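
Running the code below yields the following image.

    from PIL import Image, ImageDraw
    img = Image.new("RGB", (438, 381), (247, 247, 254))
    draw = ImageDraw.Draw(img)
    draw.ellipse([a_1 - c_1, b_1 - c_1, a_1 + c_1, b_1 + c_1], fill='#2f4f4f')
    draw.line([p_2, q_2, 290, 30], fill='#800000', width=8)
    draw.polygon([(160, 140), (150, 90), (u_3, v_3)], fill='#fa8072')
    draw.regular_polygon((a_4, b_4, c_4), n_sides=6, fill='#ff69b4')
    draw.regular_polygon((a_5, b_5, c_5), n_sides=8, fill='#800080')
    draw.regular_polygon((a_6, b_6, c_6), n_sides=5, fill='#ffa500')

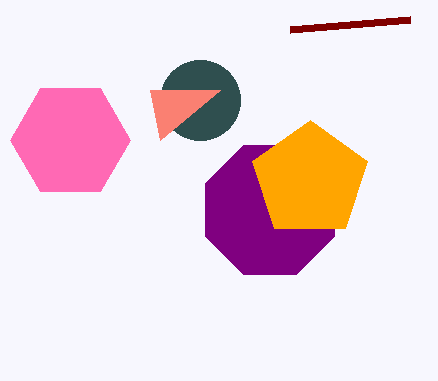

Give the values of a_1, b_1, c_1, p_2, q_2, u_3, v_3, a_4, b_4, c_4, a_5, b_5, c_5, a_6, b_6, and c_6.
a_1 = 200, b_1 = 100, c_1 = 40, p_2 = 410, q_2 = 20, u_3 = 220, v_3 = 90, a_4 = 70, b_4 = 140, c_4 = 60, a_5 = 270, b_5 = 210, c_5 = 70, a_6 = 310, b_6 = 180, c_6 = 60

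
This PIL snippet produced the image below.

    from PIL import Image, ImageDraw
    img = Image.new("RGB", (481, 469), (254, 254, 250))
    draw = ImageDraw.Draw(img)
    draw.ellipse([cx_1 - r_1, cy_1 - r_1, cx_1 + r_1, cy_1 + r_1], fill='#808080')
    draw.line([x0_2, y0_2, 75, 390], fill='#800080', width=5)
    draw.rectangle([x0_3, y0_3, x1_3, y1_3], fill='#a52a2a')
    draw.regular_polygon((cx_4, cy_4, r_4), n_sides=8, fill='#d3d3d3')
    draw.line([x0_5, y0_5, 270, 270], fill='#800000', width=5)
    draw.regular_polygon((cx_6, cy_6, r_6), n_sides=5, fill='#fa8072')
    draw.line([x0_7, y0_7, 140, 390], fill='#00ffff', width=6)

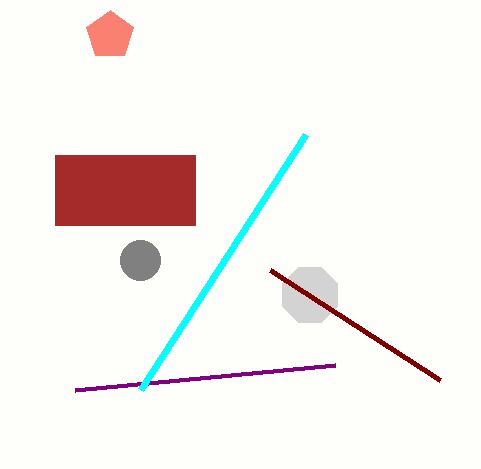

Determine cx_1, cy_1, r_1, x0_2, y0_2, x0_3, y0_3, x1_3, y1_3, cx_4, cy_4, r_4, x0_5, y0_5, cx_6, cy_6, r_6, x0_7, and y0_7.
cx_1 = 140; cy_1 = 260; r_1 = 20; x0_2 = 335; y0_2 = 365; x0_3 = 55; y0_3 = 155; x1_3 = 195; y1_3 = 225; cx_4 = 310; cy_4 = 295; r_4 = 30; x0_5 = 440; y0_5 = 380; cx_6 = 110; cy_6 = 35; r_6 = 25; x0_7 = 305; y0_7 = 135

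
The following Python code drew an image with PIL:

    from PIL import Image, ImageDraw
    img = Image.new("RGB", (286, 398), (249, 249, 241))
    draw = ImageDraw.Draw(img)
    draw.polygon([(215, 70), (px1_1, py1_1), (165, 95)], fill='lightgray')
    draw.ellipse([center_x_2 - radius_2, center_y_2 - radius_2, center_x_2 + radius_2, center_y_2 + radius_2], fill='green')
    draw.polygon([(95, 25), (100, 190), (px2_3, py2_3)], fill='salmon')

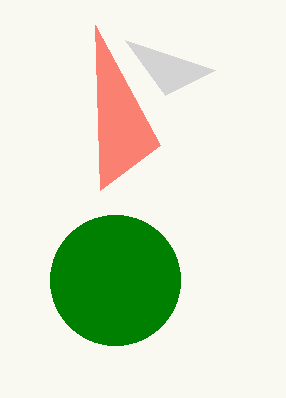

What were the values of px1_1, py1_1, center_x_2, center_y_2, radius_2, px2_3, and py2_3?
px1_1 = 125, py1_1 = 40, center_x_2 = 115, center_y_2 = 280, radius_2 = 65, px2_3 = 160, py2_3 = 145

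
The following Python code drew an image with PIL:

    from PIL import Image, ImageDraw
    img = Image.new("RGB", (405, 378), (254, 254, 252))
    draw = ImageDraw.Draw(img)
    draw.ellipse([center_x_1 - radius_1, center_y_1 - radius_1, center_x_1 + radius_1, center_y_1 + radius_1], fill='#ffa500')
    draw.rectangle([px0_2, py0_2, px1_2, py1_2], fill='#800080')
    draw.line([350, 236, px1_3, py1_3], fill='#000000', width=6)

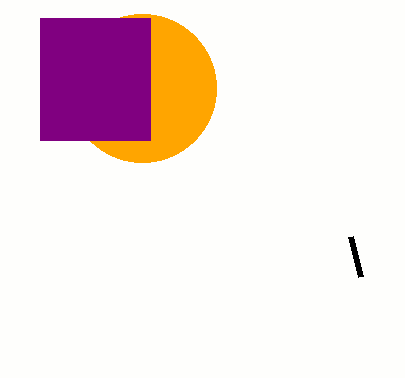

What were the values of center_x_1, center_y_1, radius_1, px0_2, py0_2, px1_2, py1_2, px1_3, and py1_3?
center_x_1 = 142; center_y_1 = 88; radius_1 = 74; px0_2 = 40; py0_2 = 18; px1_2 = 150; py1_2 = 140; px1_3 = 360; py1_3 = 276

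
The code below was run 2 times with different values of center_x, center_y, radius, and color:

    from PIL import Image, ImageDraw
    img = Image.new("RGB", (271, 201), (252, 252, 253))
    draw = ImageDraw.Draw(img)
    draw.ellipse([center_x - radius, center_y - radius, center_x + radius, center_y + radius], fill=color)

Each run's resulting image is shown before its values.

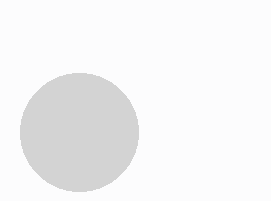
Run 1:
center_x = 79
center_y = 132
radius = 59
color = 'lightgray'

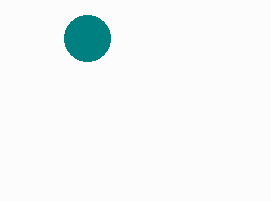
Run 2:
center_x = 87; center_y = 38; radius = 23; color = 'teal'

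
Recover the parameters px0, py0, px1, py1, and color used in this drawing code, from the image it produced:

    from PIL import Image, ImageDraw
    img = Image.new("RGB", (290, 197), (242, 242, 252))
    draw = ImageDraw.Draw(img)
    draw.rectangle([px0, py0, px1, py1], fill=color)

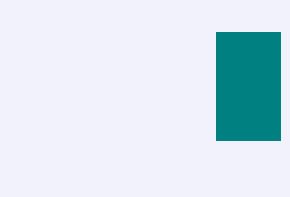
px0 = 216; py0 = 32; px1 = 280; py1 = 140; color = 'teal'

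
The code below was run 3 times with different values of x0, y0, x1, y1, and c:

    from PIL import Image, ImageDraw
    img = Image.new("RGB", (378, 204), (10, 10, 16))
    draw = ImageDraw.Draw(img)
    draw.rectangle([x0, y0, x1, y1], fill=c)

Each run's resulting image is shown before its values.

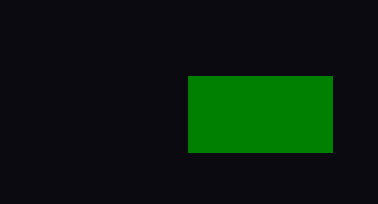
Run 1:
x0 = 188, y0 = 76, x1 = 332, y1 = 152, c = 'green'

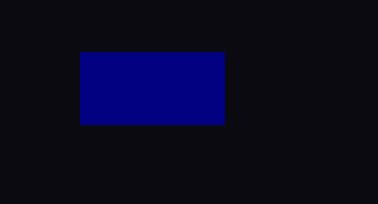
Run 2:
x0 = 80; y0 = 52; x1 = 224; y1 = 124; c = 'navy'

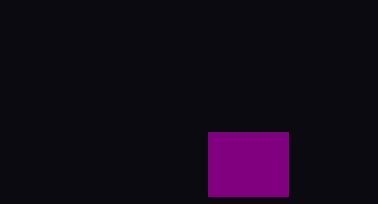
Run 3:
x0 = 208; y0 = 132; x1 = 288; y1 = 196; c = 'purple'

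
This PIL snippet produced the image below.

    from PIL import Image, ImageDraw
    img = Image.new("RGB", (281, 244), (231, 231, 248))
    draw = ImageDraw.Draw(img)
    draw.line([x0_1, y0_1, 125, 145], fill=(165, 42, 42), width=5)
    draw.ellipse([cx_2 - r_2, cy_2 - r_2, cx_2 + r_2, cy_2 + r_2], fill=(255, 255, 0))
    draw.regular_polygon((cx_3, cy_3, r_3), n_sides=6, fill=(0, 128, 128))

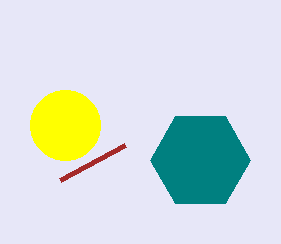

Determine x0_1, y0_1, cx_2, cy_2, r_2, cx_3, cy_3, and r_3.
x0_1 = 60; y0_1 = 180; cx_2 = 65; cy_2 = 125; r_2 = 35; cx_3 = 200; cy_3 = 160; r_3 = 50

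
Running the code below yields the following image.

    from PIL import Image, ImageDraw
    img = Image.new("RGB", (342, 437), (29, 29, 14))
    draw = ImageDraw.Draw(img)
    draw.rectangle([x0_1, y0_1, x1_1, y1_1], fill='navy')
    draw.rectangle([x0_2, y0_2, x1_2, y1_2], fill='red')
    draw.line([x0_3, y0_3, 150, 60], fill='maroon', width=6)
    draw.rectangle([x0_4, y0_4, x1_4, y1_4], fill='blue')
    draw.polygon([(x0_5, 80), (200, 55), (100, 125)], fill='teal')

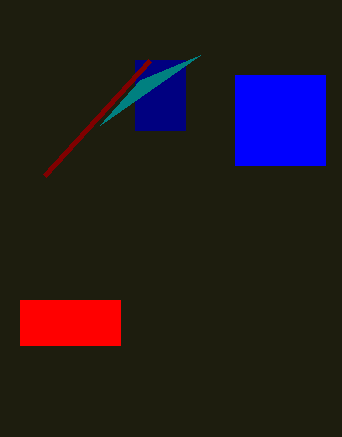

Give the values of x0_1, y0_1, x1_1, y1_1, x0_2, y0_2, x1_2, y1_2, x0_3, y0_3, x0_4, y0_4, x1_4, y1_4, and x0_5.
x0_1 = 135
y0_1 = 60
x1_1 = 185
y1_1 = 130
x0_2 = 20
y0_2 = 300
x1_2 = 120
y1_2 = 345
x0_3 = 45
y0_3 = 175
x0_4 = 235
y0_4 = 75
x1_4 = 325
y1_4 = 165
x0_5 = 140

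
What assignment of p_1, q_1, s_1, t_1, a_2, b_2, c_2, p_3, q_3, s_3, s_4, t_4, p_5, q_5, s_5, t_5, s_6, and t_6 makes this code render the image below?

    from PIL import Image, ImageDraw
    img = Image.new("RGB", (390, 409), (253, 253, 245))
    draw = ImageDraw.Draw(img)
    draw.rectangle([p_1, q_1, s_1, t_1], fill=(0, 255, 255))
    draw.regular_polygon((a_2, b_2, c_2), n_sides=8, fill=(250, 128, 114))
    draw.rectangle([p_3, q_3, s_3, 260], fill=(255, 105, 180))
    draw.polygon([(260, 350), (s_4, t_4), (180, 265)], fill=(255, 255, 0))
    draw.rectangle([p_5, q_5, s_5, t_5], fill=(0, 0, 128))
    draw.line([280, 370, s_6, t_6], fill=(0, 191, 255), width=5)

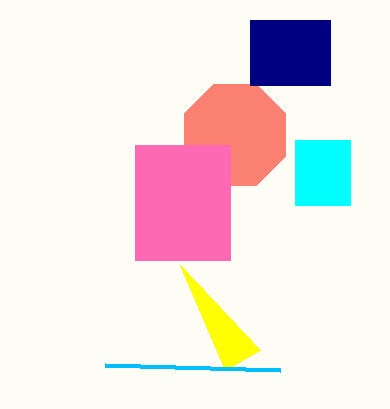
p_1 = 295, q_1 = 140, s_1 = 350, t_1 = 205, a_2 = 235, b_2 = 135, c_2 = 55, p_3 = 135, q_3 = 145, s_3 = 230, s_4 = 225, t_4 = 370, p_5 = 250, q_5 = 20, s_5 = 330, t_5 = 85, s_6 = 105, t_6 = 365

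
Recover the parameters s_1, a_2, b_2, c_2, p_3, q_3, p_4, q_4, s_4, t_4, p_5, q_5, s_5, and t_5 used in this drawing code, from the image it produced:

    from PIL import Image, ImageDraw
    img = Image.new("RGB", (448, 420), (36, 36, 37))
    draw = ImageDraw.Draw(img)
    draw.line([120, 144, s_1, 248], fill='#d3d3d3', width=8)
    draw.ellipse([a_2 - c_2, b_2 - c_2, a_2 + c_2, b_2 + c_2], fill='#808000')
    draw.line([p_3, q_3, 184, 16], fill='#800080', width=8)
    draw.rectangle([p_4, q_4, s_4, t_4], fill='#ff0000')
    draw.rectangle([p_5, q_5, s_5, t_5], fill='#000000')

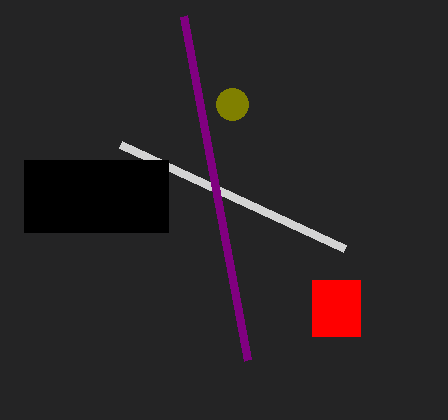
s_1 = 344, a_2 = 232, b_2 = 104, c_2 = 16, p_3 = 248, q_3 = 360, p_4 = 312, q_4 = 280, s_4 = 360, t_4 = 336, p_5 = 24, q_5 = 160, s_5 = 168, t_5 = 232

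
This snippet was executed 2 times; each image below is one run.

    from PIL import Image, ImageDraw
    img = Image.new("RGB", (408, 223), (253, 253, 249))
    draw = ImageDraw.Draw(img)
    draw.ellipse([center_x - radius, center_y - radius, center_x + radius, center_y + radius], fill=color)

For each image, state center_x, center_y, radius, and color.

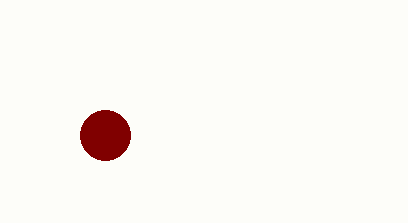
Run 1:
center_x = 105, center_y = 135, radius = 25, color = 'maroon'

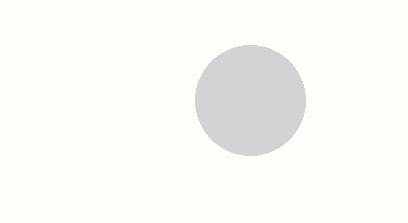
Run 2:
center_x = 250; center_y = 100; radius = 55; color = 'lightgray'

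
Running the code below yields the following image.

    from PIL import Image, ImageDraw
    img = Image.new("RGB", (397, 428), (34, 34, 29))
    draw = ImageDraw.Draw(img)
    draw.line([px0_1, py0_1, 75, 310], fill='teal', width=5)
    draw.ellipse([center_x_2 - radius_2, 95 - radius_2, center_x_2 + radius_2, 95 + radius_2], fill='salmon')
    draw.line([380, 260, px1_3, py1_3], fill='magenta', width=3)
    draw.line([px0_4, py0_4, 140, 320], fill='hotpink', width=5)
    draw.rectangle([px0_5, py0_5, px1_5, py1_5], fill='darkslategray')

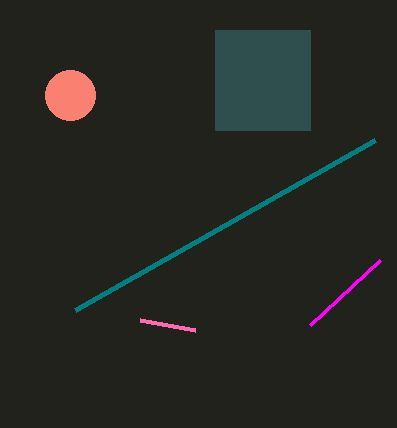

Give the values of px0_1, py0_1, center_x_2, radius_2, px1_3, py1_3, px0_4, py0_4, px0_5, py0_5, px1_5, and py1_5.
px0_1 = 375; py0_1 = 140; center_x_2 = 70; radius_2 = 25; px1_3 = 310; py1_3 = 325; px0_4 = 195; py0_4 = 330; px0_5 = 215; py0_5 = 30; px1_5 = 310; py1_5 = 130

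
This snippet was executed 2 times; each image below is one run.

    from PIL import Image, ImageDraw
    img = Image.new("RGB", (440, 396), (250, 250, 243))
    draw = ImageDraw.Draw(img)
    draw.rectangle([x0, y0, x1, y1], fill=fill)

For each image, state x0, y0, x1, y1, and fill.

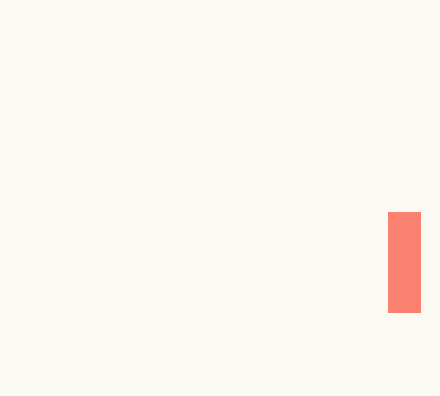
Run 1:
x0 = 388, y0 = 212, x1 = 420, y1 = 312, fill = 'salmon'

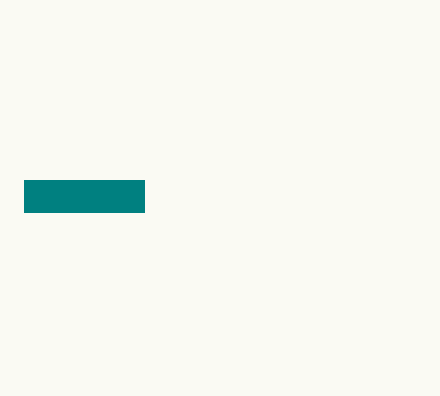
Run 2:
x0 = 24
y0 = 180
x1 = 144
y1 = 212
fill = 'teal'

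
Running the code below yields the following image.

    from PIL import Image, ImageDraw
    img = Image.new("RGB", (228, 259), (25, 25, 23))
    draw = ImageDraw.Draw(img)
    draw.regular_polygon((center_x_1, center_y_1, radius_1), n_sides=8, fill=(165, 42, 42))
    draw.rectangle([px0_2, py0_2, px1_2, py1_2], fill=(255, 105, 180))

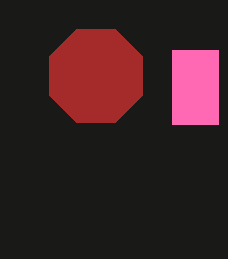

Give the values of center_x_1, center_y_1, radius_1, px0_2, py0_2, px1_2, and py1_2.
center_x_1 = 96, center_y_1 = 76, radius_1 = 50, px0_2 = 172, py0_2 = 50, px1_2 = 218, py1_2 = 124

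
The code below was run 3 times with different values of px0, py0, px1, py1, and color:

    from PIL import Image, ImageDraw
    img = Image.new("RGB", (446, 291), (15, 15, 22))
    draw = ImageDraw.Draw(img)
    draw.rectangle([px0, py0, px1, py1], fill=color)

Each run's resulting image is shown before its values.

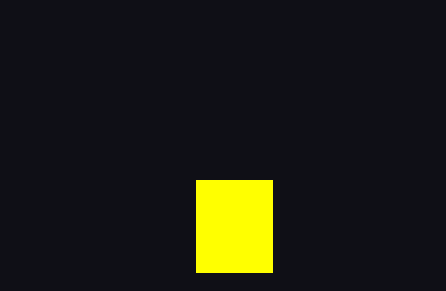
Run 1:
px0 = 196, py0 = 180, px1 = 272, py1 = 272, color = 'yellow'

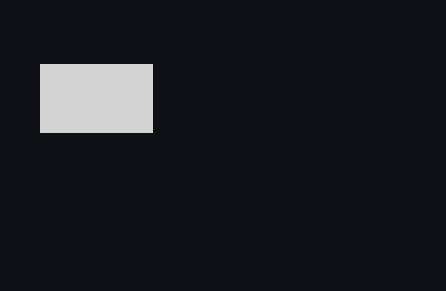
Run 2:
px0 = 40; py0 = 64; px1 = 152; py1 = 132; color = 'lightgray'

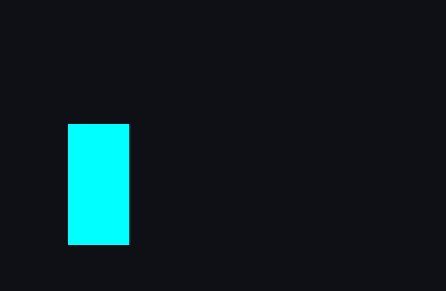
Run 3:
px0 = 68, py0 = 124, px1 = 128, py1 = 244, color = 'cyan'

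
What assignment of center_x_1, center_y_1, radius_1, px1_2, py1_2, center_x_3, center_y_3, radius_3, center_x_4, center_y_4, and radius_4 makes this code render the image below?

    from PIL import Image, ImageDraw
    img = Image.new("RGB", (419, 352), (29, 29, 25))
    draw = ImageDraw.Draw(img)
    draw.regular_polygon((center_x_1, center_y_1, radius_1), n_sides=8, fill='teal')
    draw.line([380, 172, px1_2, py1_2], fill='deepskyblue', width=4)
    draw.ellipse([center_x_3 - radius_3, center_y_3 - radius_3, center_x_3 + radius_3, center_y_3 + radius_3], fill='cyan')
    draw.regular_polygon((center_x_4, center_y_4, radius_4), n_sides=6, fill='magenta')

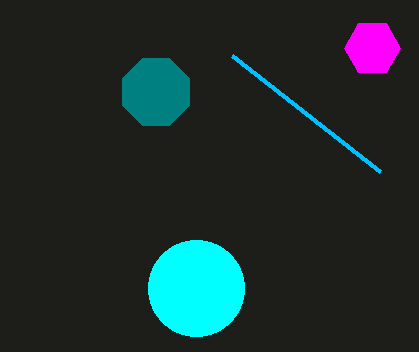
center_x_1 = 156, center_y_1 = 92, radius_1 = 36, px1_2 = 232, py1_2 = 56, center_x_3 = 196, center_y_3 = 288, radius_3 = 48, center_x_4 = 372, center_y_4 = 48, radius_4 = 28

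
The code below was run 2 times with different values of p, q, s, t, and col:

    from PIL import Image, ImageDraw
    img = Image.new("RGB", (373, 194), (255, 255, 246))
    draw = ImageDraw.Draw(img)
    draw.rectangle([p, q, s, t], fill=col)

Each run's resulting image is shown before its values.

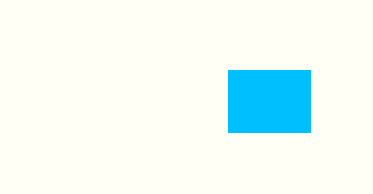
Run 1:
p = 228, q = 70, s = 310, t = 132, col = 'deepskyblue'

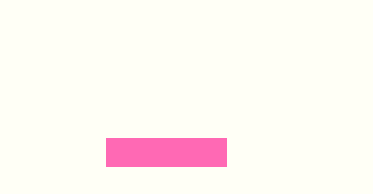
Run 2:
p = 106; q = 138; s = 226; t = 166; col = 'hotpink'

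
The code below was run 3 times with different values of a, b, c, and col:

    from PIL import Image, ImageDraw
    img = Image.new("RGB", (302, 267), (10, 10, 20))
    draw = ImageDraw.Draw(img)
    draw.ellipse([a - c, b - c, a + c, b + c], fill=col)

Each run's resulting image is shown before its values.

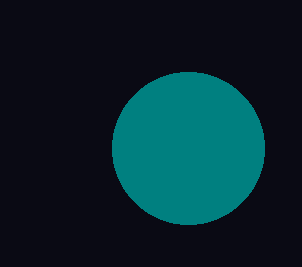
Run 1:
a = 188
b = 148
c = 76
col = 'teal'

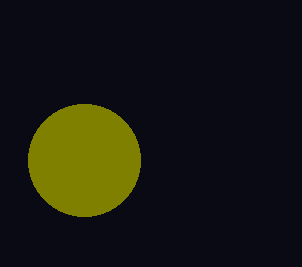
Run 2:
a = 84; b = 160; c = 56; col = 'olive'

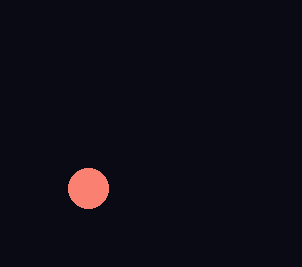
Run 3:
a = 88
b = 188
c = 20
col = 'salmon'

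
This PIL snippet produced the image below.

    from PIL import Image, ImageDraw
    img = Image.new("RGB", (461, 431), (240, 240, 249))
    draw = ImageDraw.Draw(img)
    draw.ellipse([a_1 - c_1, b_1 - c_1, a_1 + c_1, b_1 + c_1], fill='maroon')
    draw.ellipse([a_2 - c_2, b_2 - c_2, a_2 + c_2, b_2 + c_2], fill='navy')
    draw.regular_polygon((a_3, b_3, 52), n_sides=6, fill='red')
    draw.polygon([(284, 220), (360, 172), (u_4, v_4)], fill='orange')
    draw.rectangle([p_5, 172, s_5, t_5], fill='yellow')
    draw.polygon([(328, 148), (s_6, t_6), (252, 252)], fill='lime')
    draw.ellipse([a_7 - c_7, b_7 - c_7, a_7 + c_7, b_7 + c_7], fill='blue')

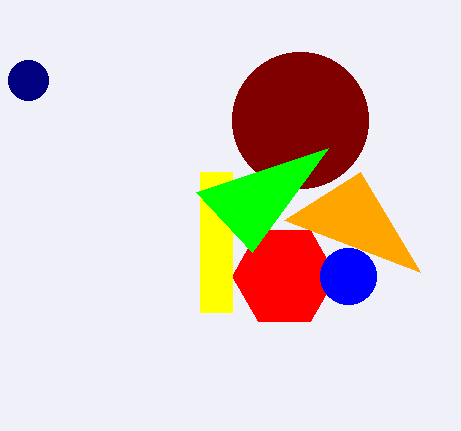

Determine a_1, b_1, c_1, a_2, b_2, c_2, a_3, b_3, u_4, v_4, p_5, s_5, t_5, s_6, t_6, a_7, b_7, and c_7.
a_1 = 300, b_1 = 120, c_1 = 68, a_2 = 28, b_2 = 80, c_2 = 20, a_3 = 284, b_3 = 276, u_4 = 420, v_4 = 272, p_5 = 200, s_5 = 232, t_5 = 312, s_6 = 196, t_6 = 192, a_7 = 348, b_7 = 276, c_7 = 28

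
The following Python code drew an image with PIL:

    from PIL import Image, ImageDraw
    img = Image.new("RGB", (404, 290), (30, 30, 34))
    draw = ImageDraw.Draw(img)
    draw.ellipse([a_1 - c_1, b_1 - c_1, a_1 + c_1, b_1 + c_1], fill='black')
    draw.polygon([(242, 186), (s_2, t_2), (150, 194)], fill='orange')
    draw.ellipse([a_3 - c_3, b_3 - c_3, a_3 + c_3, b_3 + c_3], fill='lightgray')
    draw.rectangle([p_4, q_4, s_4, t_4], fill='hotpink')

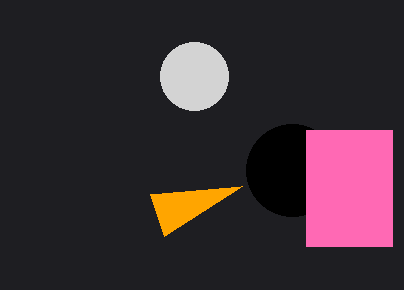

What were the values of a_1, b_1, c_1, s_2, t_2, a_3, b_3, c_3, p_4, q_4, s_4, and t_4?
a_1 = 292
b_1 = 170
c_1 = 46
s_2 = 164
t_2 = 236
a_3 = 194
b_3 = 76
c_3 = 34
p_4 = 306
q_4 = 130
s_4 = 392
t_4 = 246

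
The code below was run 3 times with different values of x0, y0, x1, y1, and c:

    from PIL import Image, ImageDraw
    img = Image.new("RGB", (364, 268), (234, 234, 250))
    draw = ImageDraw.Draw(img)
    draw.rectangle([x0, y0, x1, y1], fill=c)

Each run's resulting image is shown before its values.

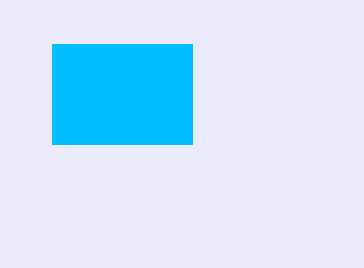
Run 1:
x0 = 52
y0 = 44
x1 = 192
y1 = 144
c = 'deepskyblue'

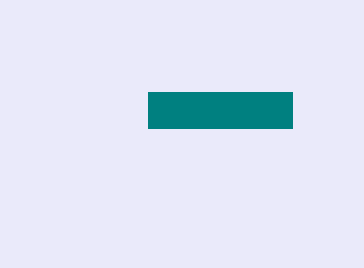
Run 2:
x0 = 148; y0 = 92; x1 = 292; y1 = 128; c = 'teal'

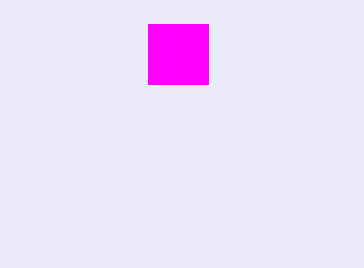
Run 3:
x0 = 148, y0 = 24, x1 = 208, y1 = 84, c = 'magenta'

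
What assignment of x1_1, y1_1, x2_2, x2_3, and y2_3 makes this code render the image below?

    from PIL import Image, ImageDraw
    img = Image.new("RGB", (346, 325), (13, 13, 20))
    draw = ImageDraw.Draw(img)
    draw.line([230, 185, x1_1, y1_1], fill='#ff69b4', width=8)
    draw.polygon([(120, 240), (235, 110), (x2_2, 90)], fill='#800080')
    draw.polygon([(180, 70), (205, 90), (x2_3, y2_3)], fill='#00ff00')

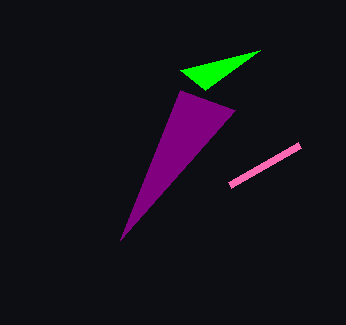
x1_1 = 300, y1_1 = 145, x2_2 = 180, x2_3 = 260, y2_3 = 50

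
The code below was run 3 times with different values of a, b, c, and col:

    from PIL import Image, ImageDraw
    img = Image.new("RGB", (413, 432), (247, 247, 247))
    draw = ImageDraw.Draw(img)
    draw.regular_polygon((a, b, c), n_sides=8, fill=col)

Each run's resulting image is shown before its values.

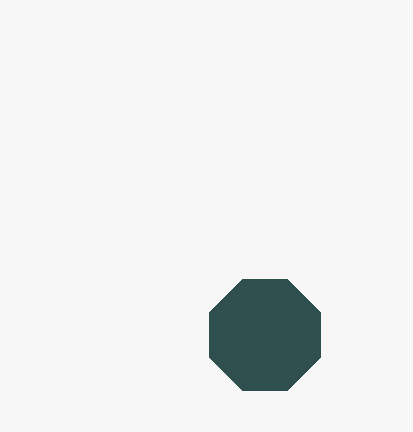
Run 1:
a = 265
b = 335
c = 60
col = 'darkslategray'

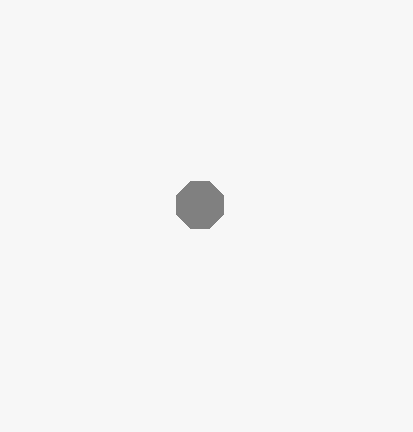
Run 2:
a = 200, b = 205, c = 25, col = 'gray'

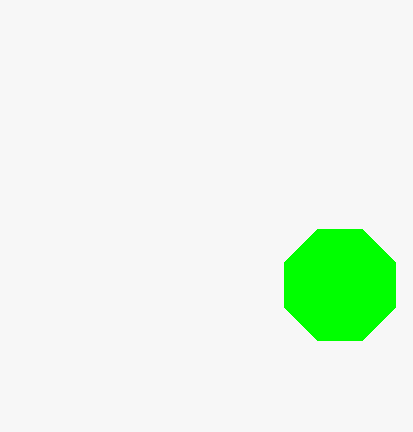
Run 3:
a = 340
b = 285
c = 60
col = 'lime'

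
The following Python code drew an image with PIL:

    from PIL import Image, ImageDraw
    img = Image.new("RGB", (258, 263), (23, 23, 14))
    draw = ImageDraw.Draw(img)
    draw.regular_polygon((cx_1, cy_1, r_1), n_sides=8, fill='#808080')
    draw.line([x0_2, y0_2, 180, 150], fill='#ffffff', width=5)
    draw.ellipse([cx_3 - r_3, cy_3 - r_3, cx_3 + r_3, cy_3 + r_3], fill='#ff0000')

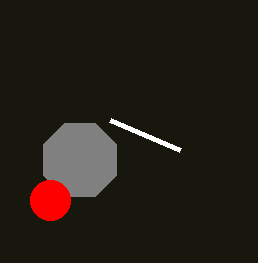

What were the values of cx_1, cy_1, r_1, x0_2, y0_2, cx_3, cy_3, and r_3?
cx_1 = 80
cy_1 = 160
r_1 = 40
x0_2 = 110
y0_2 = 120
cx_3 = 50
cy_3 = 200
r_3 = 20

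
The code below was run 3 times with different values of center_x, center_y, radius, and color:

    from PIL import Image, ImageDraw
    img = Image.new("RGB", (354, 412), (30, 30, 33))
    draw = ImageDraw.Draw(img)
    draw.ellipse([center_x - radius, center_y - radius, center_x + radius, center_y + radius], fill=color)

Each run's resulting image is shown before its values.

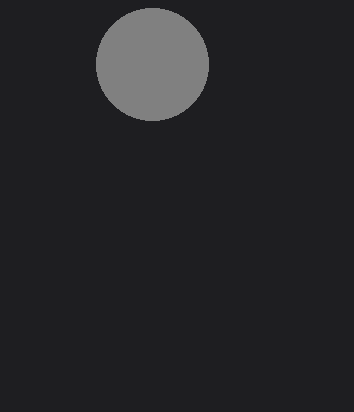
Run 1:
center_x = 152; center_y = 64; radius = 56; color = 'gray'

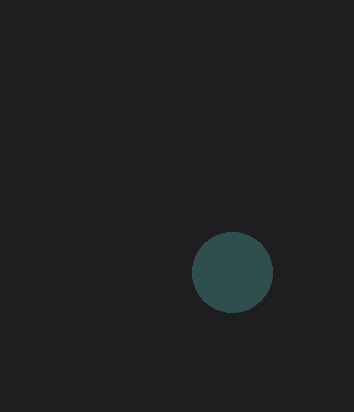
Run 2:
center_x = 232; center_y = 272; radius = 40; color = 'darkslategray'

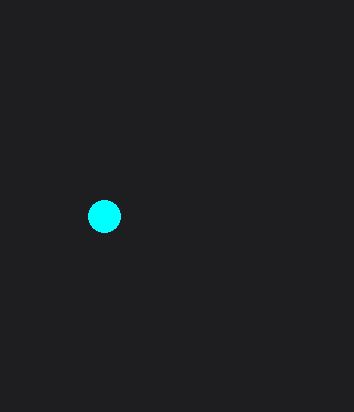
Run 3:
center_x = 104, center_y = 216, radius = 16, color = 'cyan'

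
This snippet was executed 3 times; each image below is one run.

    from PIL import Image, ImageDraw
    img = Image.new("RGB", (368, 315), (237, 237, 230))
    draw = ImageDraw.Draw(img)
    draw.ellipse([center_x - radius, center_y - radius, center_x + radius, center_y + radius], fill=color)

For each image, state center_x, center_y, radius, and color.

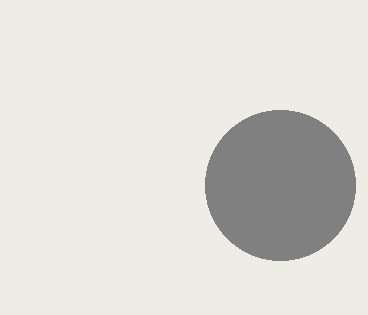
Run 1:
center_x = 280
center_y = 185
radius = 75
color = 'gray'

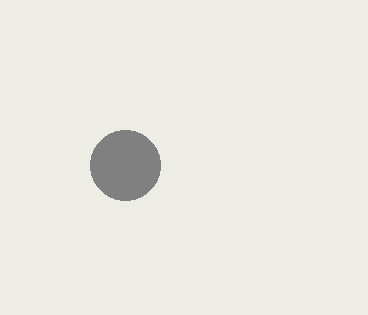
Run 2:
center_x = 125, center_y = 165, radius = 35, color = 'gray'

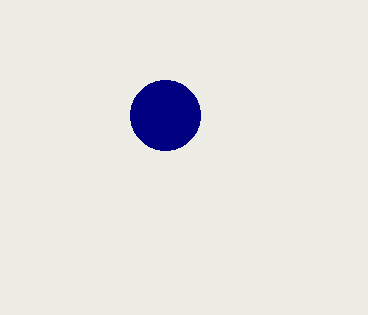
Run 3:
center_x = 165
center_y = 115
radius = 35
color = 'navy'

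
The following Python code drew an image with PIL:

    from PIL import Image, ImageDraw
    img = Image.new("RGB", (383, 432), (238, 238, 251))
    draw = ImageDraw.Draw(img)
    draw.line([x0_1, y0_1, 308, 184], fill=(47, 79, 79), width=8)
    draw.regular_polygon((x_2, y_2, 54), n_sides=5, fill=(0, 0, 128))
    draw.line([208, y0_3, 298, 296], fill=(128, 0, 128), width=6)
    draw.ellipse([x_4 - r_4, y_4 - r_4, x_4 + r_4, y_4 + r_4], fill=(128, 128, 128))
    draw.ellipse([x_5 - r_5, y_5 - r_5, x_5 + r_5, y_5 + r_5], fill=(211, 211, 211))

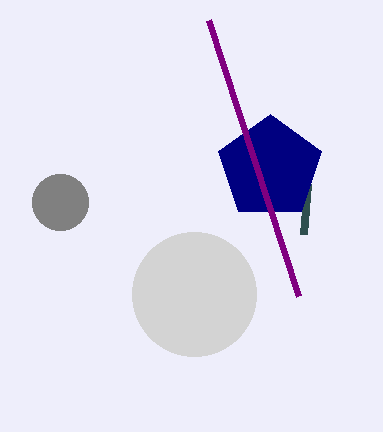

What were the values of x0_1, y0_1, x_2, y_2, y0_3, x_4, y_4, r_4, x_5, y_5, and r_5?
x0_1 = 304; y0_1 = 234; x_2 = 270; y_2 = 168; y0_3 = 20; x_4 = 60; y_4 = 202; r_4 = 28; x_5 = 194; y_5 = 294; r_5 = 62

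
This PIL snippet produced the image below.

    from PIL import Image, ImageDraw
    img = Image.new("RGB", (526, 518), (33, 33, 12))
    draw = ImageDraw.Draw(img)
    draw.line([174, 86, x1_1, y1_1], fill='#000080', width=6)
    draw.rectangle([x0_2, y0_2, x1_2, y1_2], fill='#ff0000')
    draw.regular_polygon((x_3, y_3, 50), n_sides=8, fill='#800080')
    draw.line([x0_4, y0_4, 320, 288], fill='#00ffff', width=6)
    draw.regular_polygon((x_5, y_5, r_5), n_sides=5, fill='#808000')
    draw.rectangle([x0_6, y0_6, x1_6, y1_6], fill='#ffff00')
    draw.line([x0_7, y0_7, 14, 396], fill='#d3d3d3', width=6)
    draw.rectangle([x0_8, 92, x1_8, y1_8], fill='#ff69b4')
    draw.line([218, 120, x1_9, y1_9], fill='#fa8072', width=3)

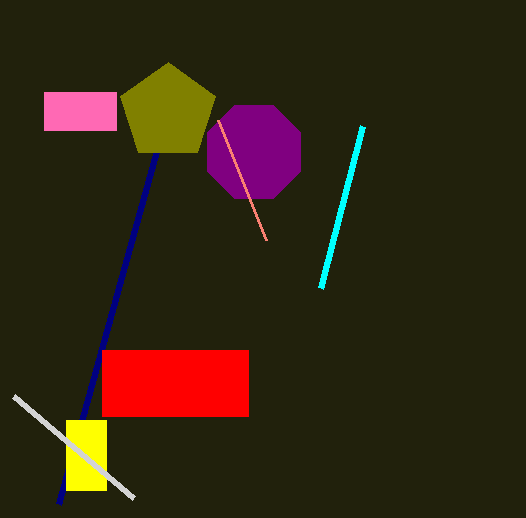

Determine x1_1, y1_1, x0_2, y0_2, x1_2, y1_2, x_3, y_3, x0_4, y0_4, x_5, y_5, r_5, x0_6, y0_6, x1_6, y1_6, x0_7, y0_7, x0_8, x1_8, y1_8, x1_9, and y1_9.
x1_1 = 58, y1_1 = 504, x0_2 = 102, y0_2 = 350, x1_2 = 248, y1_2 = 416, x_3 = 254, y_3 = 152, x0_4 = 362, y0_4 = 126, x_5 = 168, y_5 = 112, r_5 = 50, x0_6 = 66, y0_6 = 420, x1_6 = 106, y1_6 = 490, x0_7 = 134, y0_7 = 498, x0_8 = 44, x1_8 = 116, y1_8 = 130, x1_9 = 266, y1_9 = 240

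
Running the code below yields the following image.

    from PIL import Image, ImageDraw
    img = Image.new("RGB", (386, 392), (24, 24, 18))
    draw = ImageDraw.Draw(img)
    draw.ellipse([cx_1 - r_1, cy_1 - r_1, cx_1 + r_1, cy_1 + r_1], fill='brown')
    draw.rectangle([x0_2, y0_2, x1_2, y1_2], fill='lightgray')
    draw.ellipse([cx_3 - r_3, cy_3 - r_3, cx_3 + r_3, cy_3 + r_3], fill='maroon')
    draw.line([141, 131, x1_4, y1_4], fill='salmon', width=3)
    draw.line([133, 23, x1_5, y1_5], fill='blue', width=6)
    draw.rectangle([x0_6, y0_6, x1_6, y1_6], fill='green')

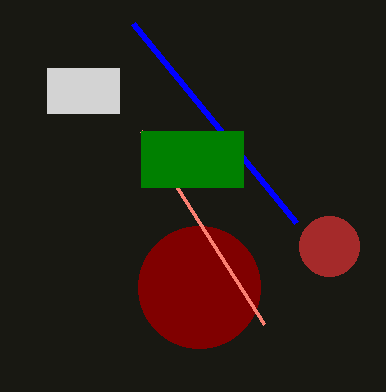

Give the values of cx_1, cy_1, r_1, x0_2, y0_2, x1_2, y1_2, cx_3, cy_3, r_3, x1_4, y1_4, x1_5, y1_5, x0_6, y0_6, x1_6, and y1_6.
cx_1 = 329, cy_1 = 246, r_1 = 30, x0_2 = 47, y0_2 = 68, x1_2 = 119, y1_2 = 113, cx_3 = 199, cy_3 = 287, r_3 = 61, x1_4 = 264, y1_4 = 324, x1_5 = 296, y1_5 = 222, x0_6 = 141, y0_6 = 131, x1_6 = 243, y1_6 = 187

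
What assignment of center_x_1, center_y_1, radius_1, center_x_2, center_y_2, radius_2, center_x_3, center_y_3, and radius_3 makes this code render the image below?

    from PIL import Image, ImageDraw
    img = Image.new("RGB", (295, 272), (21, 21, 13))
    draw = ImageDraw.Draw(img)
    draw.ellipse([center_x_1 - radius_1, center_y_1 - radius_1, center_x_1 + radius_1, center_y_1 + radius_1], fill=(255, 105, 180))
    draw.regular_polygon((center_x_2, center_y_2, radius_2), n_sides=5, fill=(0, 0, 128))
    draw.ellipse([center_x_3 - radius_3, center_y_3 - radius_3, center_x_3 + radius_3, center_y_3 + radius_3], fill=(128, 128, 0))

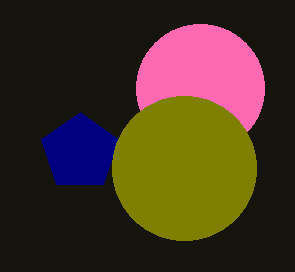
center_x_1 = 200, center_y_1 = 88, radius_1 = 64, center_x_2 = 80, center_y_2 = 152, radius_2 = 40, center_x_3 = 184, center_y_3 = 168, radius_3 = 72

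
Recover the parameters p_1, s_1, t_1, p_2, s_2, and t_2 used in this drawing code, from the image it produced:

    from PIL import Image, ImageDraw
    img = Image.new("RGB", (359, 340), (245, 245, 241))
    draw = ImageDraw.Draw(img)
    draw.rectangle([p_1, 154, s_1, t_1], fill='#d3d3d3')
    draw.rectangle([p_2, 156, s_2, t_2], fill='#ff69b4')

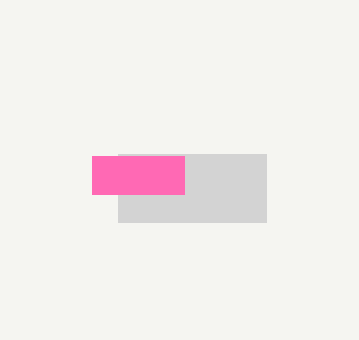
p_1 = 118, s_1 = 266, t_1 = 222, p_2 = 92, s_2 = 184, t_2 = 194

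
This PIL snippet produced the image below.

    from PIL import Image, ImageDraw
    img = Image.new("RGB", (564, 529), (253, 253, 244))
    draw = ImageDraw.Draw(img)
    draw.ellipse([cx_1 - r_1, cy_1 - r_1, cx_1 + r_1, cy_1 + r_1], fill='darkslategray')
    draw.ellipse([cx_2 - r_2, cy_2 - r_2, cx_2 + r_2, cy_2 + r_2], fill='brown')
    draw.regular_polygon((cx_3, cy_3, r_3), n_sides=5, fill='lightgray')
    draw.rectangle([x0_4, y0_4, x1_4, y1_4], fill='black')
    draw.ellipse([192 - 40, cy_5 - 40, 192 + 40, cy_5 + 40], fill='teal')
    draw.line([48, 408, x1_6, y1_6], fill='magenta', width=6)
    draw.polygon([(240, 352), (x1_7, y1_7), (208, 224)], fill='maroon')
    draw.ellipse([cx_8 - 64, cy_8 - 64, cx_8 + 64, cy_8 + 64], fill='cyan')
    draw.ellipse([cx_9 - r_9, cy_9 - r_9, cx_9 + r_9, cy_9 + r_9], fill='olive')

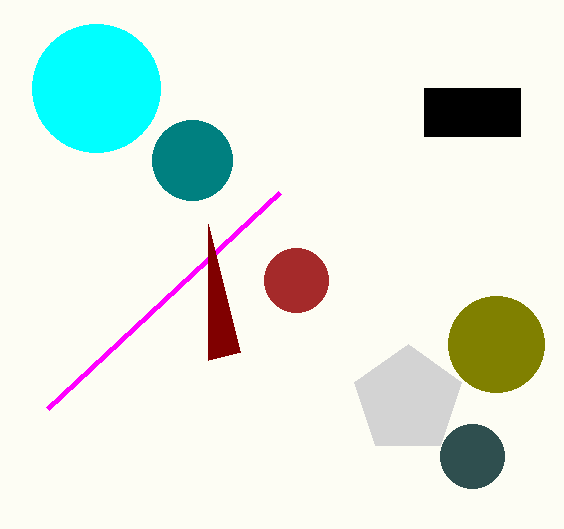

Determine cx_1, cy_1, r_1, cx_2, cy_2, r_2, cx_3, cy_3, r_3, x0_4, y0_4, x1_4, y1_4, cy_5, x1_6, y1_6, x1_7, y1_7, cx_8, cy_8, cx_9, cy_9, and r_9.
cx_1 = 472, cy_1 = 456, r_1 = 32, cx_2 = 296, cy_2 = 280, r_2 = 32, cx_3 = 408, cy_3 = 400, r_3 = 56, x0_4 = 424, y0_4 = 88, x1_4 = 520, y1_4 = 136, cy_5 = 160, x1_6 = 280, y1_6 = 192, x1_7 = 208, y1_7 = 360, cx_8 = 96, cy_8 = 88, cx_9 = 496, cy_9 = 344, r_9 = 48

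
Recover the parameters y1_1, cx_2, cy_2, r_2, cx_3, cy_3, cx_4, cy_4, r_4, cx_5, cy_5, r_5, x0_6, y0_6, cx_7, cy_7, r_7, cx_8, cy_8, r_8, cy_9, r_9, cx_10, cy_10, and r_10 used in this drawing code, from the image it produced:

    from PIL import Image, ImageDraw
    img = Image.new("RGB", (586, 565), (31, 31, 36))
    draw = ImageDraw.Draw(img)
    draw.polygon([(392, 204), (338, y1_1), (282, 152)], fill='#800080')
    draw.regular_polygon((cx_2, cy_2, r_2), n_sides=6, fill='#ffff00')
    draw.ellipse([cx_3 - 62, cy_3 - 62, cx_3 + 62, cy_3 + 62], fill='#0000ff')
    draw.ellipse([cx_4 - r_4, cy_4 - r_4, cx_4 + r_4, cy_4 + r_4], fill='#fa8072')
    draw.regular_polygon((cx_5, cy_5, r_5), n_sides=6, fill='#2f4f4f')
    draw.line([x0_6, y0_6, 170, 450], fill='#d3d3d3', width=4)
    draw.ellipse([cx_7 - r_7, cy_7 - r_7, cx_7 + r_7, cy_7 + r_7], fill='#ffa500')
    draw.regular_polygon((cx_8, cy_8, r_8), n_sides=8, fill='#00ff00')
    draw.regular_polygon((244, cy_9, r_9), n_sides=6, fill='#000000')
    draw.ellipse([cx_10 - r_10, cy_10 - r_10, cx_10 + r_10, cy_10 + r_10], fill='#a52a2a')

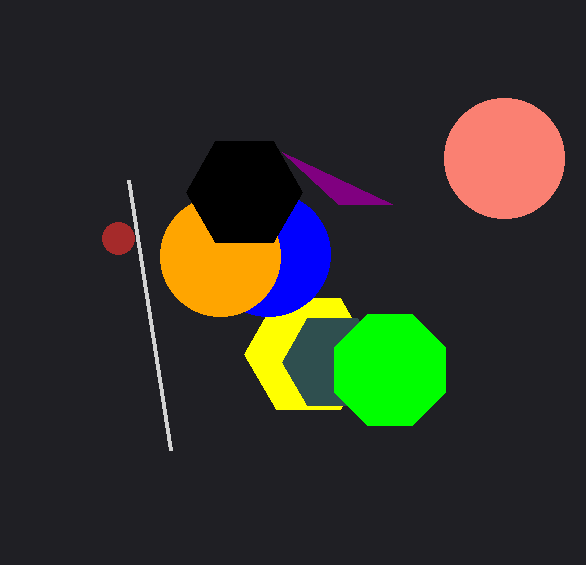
y1_1 = 204, cx_2 = 308, cy_2 = 354, r_2 = 64, cx_3 = 268, cy_3 = 254, cx_4 = 504, cy_4 = 158, r_4 = 60, cx_5 = 332, cy_5 = 362, r_5 = 50, x0_6 = 128, y0_6 = 180, cx_7 = 220, cy_7 = 256, r_7 = 60, cx_8 = 390, cy_8 = 370, r_8 = 60, cy_9 = 192, r_9 = 58, cx_10 = 118, cy_10 = 238, r_10 = 16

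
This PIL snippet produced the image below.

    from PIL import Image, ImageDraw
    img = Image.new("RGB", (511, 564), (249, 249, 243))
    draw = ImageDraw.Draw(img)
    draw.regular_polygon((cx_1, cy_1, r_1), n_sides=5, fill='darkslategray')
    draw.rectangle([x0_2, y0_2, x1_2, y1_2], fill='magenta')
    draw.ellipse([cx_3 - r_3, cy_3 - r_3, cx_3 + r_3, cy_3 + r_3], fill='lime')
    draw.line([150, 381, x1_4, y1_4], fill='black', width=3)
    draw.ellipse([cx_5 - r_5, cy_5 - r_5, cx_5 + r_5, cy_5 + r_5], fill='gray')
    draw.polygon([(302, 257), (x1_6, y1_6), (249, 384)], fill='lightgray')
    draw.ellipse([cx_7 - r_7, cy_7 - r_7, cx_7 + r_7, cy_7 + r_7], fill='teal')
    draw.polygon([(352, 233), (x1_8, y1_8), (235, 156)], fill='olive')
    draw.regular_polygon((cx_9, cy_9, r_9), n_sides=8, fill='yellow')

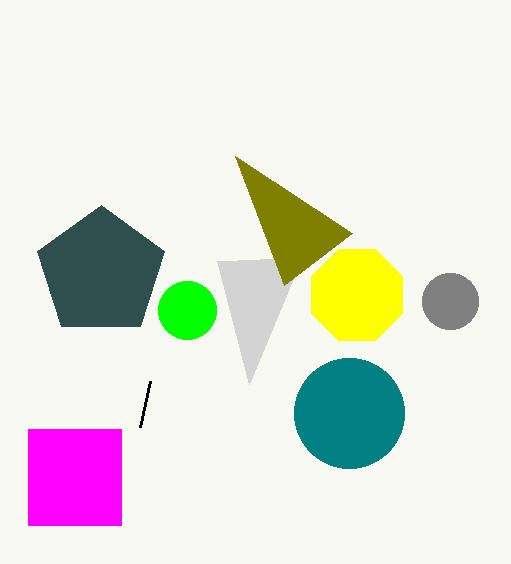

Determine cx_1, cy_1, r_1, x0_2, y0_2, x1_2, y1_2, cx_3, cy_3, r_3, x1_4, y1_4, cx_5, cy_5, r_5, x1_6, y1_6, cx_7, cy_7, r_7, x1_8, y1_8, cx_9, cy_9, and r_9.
cx_1 = 101
cy_1 = 272
r_1 = 67
x0_2 = 28
y0_2 = 429
x1_2 = 121
y1_2 = 525
cx_3 = 187
cy_3 = 310
r_3 = 29
x1_4 = 140
y1_4 = 427
cx_5 = 450
cy_5 = 301
r_5 = 28
x1_6 = 217
y1_6 = 261
cx_7 = 349
cy_7 = 413
r_7 = 55
x1_8 = 284
y1_8 = 285
cx_9 = 357
cy_9 = 295
r_9 = 49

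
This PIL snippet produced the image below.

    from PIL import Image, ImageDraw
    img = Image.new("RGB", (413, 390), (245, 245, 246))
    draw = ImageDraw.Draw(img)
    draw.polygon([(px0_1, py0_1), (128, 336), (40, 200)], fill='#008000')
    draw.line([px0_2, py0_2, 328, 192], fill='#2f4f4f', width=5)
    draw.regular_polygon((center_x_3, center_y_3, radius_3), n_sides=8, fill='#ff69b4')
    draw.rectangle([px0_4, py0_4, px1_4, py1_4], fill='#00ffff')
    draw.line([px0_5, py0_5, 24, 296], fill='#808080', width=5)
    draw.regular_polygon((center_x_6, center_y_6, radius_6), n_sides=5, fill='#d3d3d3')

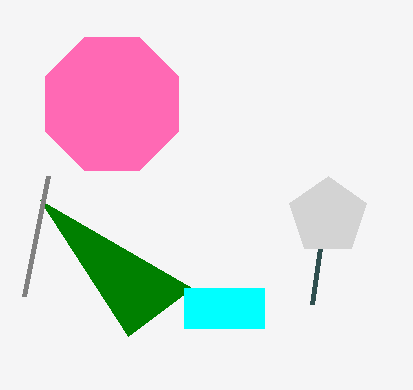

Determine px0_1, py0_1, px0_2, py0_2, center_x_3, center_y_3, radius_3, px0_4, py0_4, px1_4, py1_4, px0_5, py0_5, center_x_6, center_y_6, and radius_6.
px0_1 = 192; py0_1 = 288; px0_2 = 312; py0_2 = 304; center_x_3 = 112; center_y_3 = 104; radius_3 = 72; px0_4 = 184; py0_4 = 288; px1_4 = 264; py1_4 = 328; px0_5 = 48; py0_5 = 176; center_x_6 = 328; center_y_6 = 216; radius_6 = 40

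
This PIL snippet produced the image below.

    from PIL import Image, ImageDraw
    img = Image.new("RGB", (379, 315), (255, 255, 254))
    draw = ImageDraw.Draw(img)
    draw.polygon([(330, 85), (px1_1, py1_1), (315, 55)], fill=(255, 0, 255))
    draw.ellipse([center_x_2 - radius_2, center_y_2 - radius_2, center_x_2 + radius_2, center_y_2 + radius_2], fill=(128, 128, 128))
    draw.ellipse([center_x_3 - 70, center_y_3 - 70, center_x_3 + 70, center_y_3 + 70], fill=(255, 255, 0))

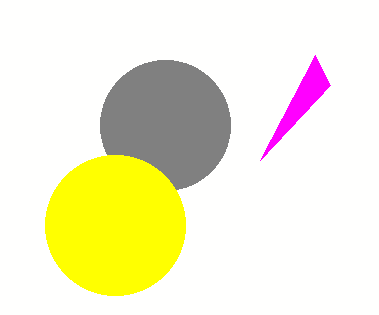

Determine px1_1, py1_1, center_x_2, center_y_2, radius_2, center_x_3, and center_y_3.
px1_1 = 260
py1_1 = 160
center_x_2 = 165
center_y_2 = 125
radius_2 = 65
center_x_3 = 115
center_y_3 = 225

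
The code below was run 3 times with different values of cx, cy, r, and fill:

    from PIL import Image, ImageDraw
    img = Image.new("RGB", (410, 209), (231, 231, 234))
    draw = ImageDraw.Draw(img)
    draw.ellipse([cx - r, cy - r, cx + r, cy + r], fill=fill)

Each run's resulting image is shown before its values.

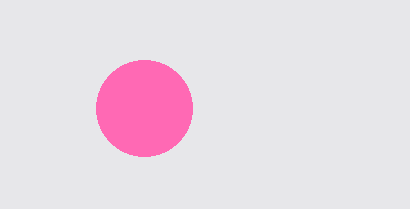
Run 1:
cx = 144; cy = 108; r = 48; fill = 'hotpink'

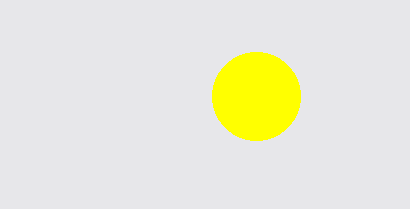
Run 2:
cx = 256, cy = 96, r = 44, fill = 'yellow'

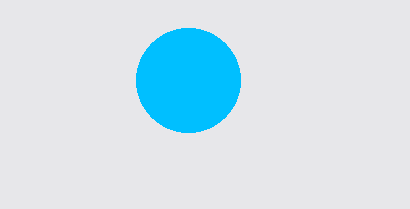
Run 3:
cx = 188
cy = 80
r = 52
fill = 'deepskyblue'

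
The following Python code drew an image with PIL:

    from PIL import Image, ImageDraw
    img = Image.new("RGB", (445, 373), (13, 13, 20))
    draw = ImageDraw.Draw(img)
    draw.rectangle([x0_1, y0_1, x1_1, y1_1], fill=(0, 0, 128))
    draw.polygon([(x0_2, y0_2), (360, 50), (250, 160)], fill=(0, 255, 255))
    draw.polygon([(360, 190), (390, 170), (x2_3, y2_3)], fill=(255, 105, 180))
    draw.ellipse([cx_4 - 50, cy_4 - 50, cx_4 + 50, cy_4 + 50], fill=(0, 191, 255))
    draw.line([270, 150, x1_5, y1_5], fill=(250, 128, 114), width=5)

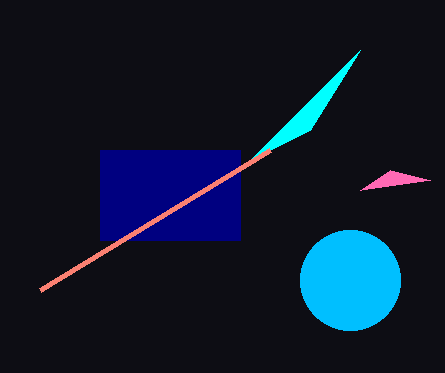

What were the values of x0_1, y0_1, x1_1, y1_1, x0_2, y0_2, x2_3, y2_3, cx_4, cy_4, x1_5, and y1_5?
x0_1 = 100; y0_1 = 150; x1_1 = 240; y1_1 = 240; x0_2 = 310; y0_2 = 130; x2_3 = 430; y2_3 = 180; cx_4 = 350; cy_4 = 280; x1_5 = 40; y1_5 = 290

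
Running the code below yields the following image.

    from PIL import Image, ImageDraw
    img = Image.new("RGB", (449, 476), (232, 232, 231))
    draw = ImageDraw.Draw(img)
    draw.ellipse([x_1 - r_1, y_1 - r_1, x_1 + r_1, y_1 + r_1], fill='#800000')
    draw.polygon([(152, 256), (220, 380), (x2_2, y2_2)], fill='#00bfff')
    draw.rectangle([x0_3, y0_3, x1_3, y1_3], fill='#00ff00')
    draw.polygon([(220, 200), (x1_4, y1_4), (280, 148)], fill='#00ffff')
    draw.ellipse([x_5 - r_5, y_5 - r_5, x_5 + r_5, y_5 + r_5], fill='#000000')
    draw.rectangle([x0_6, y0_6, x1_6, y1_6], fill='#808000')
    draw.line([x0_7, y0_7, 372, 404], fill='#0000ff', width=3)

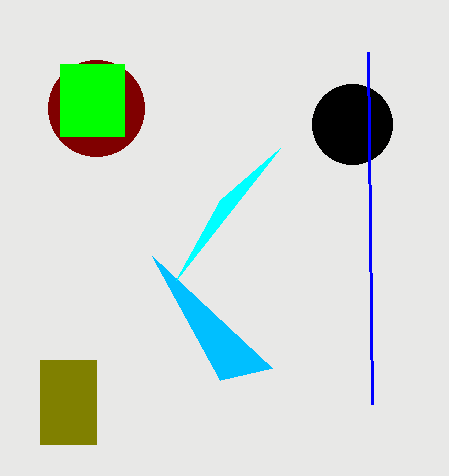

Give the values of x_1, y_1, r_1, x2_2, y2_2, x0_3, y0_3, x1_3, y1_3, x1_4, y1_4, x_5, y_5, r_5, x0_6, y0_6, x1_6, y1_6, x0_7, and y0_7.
x_1 = 96
y_1 = 108
r_1 = 48
x2_2 = 272
y2_2 = 368
x0_3 = 60
y0_3 = 64
x1_3 = 124
y1_3 = 136
x1_4 = 176
y1_4 = 280
x_5 = 352
y_5 = 124
r_5 = 40
x0_6 = 40
y0_6 = 360
x1_6 = 96
y1_6 = 444
x0_7 = 368
y0_7 = 52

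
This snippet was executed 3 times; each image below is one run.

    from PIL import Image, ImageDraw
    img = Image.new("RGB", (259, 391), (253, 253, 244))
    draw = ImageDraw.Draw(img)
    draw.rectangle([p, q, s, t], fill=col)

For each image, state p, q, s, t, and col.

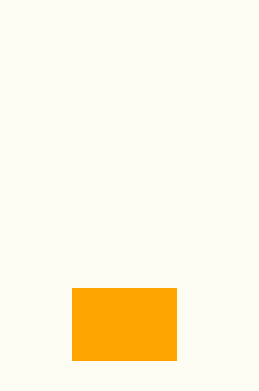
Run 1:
p = 72, q = 288, s = 176, t = 360, col = 'orange'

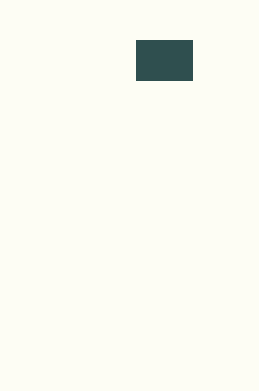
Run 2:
p = 136; q = 40; s = 192; t = 80; col = 'darkslategray'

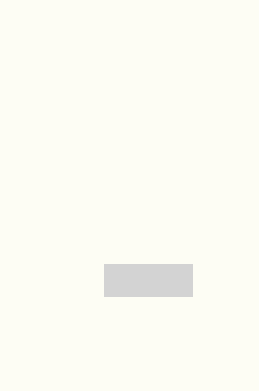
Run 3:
p = 104, q = 264, s = 192, t = 296, col = 'lightgray'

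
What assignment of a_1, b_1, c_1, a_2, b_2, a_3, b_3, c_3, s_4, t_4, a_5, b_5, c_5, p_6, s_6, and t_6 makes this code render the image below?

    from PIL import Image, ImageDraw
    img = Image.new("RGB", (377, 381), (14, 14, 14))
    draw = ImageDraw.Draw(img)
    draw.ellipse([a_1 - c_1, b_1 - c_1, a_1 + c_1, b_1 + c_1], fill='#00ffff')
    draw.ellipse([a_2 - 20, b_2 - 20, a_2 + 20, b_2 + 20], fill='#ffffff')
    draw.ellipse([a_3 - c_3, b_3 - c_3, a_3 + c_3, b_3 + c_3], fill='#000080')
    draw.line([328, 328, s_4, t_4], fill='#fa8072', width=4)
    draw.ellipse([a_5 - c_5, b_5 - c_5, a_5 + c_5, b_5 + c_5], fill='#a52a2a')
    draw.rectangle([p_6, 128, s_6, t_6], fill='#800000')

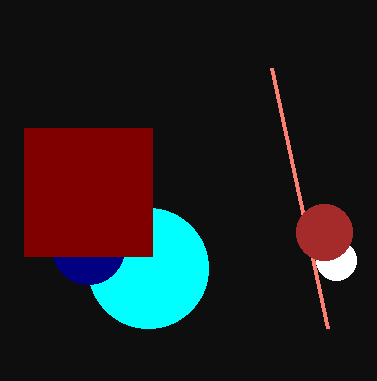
a_1 = 148
b_1 = 268
c_1 = 60
a_2 = 336
b_2 = 260
a_3 = 88
b_3 = 248
c_3 = 36
s_4 = 272
t_4 = 68
a_5 = 324
b_5 = 232
c_5 = 28
p_6 = 24
s_6 = 152
t_6 = 256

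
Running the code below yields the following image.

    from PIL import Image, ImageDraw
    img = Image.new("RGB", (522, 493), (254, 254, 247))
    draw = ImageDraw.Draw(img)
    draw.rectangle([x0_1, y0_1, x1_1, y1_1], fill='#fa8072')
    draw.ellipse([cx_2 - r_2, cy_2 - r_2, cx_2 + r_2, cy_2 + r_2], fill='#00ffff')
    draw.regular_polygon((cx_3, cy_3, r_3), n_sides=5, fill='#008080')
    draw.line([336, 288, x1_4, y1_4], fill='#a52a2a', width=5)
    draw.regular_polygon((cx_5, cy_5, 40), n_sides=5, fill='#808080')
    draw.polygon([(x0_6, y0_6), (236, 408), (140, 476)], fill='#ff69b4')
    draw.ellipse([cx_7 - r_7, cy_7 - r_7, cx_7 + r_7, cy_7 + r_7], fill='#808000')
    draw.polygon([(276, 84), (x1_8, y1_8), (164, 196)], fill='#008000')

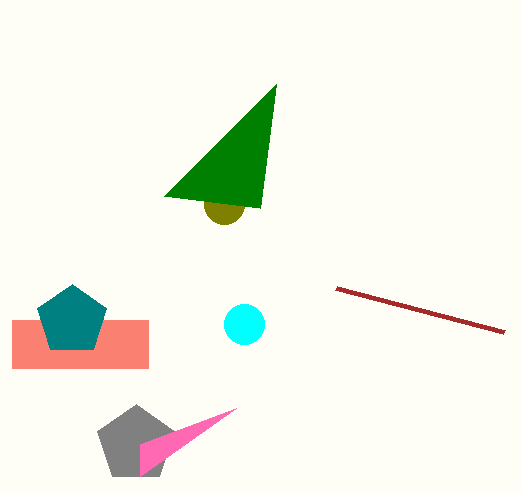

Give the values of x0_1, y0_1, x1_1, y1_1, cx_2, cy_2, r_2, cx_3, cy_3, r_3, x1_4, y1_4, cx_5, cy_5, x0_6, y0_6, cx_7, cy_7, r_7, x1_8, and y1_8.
x0_1 = 12; y0_1 = 320; x1_1 = 148; y1_1 = 368; cx_2 = 244; cy_2 = 324; r_2 = 20; cx_3 = 72; cy_3 = 320; r_3 = 36; x1_4 = 504; y1_4 = 332; cx_5 = 136; cy_5 = 444; x0_6 = 140; y0_6 = 444; cx_7 = 224; cy_7 = 204; r_7 = 20; x1_8 = 260; y1_8 = 208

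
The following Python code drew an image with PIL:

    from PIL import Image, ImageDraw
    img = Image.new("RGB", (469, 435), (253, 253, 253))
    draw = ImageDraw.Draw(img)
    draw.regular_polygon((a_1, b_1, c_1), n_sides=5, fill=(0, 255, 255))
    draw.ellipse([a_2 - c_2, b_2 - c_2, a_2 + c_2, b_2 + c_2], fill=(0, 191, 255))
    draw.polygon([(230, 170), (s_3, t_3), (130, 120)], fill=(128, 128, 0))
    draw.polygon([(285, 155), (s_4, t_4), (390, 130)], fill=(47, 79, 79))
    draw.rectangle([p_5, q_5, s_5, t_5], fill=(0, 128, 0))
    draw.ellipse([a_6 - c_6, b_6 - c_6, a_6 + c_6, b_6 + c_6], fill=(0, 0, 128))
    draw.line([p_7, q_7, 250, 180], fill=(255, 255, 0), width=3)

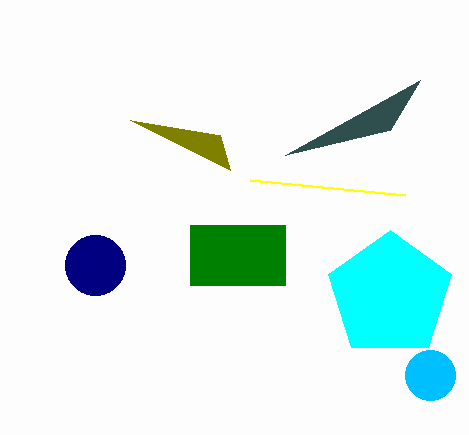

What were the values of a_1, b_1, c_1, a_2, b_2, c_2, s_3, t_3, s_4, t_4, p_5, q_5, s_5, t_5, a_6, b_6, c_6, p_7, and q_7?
a_1 = 390, b_1 = 295, c_1 = 65, a_2 = 430, b_2 = 375, c_2 = 25, s_3 = 220, t_3 = 135, s_4 = 420, t_4 = 80, p_5 = 190, q_5 = 225, s_5 = 285, t_5 = 285, a_6 = 95, b_6 = 265, c_6 = 30, p_7 = 405, q_7 = 195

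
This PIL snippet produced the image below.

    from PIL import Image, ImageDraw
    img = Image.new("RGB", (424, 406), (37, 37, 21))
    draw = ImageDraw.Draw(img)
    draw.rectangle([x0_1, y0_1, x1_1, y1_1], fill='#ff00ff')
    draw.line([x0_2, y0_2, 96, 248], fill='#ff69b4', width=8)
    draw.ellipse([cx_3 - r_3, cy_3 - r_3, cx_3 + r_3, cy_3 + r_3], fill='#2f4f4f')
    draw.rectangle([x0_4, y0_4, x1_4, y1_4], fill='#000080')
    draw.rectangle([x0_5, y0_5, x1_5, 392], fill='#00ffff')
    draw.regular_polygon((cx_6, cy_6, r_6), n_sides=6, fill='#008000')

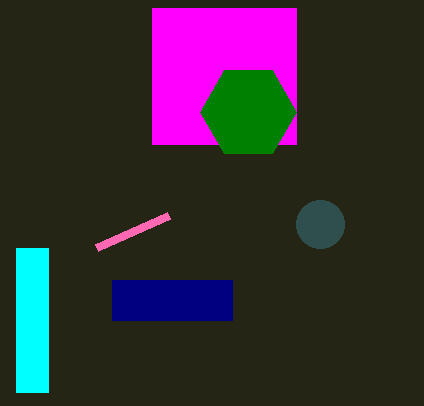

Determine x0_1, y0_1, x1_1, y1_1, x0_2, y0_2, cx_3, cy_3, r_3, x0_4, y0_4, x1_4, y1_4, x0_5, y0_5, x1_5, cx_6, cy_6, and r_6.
x0_1 = 152
y0_1 = 8
x1_1 = 296
y1_1 = 144
x0_2 = 168
y0_2 = 216
cx_3 = 320
cy_3 = 224
r_3 = 24
x0_4 = 112
y0_4 = 280
x1_4 = 232
y1_4 = 320
x0_5 = 16
y0_5 = 248
x1_5 = 48
cx_6 = 248
cy_6 = 112
r_6 = 48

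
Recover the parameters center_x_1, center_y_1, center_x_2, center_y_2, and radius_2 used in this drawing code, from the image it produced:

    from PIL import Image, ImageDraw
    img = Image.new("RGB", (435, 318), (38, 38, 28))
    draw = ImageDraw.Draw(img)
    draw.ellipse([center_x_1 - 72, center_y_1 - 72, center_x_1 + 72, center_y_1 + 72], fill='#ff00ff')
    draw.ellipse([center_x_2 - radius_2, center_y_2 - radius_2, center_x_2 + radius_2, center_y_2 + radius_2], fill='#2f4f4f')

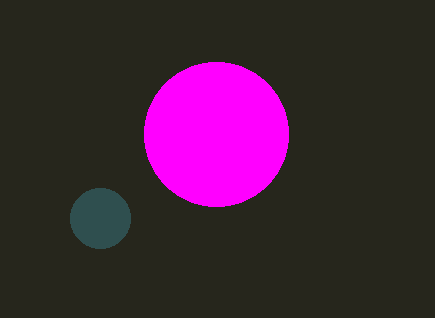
center_x_1 = 216
center_y_1 = 134
center_x_2 = 100
center_y_2 = 218
radius_2 = 30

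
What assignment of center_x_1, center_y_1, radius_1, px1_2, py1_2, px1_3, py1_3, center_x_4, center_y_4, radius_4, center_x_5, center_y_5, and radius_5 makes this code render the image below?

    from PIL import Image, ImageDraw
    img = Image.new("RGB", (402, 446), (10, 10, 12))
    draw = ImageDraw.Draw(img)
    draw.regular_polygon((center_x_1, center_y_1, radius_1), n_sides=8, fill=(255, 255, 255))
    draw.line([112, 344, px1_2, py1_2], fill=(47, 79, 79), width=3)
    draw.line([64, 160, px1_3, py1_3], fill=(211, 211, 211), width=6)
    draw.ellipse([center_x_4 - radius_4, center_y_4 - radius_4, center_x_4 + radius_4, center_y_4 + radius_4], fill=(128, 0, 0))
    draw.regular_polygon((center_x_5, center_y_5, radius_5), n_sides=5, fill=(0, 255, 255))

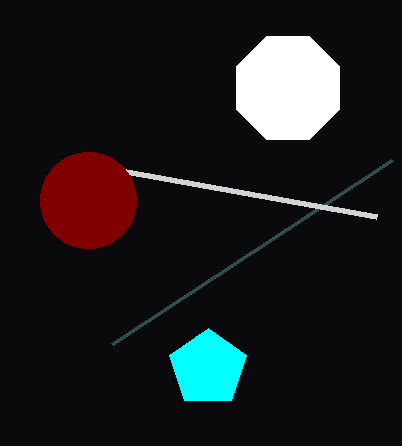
center_x_1 = 288
center_y_1 = 88
radius_1 = 56
px1_2 = 392
py1_2 = 160
px1_3 = 376
py1_3 = 216
center_x_4 = 88
center_y_4 = 200
radius_4 = 48
center_x_5 = 208
center_y_5 = 368
radius_5 = 40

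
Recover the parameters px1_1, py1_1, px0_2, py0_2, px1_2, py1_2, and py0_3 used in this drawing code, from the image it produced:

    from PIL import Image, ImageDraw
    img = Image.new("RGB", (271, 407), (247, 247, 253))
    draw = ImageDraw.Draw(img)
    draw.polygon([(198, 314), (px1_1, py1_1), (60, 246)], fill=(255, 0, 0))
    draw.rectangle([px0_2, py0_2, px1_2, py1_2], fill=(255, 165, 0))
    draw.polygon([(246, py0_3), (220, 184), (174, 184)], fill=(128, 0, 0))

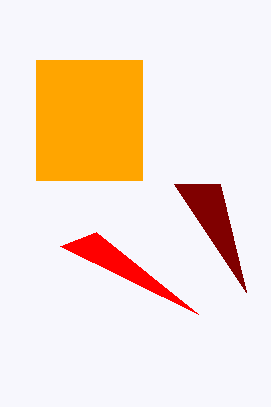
px1_1 = 96, py1_1 = 232, px0_2 = 36, py0_2 = 60, px1_2 = 142, py1_2 = 180, py0_3 = 292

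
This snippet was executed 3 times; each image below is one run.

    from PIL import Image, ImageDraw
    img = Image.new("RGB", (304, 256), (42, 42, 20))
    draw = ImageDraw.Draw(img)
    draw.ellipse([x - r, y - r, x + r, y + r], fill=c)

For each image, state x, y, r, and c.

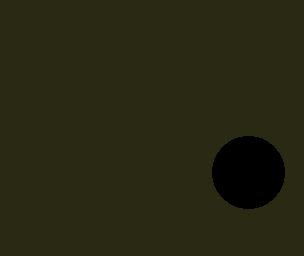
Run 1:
x = 248; y = 172; r = 36; c = 'black'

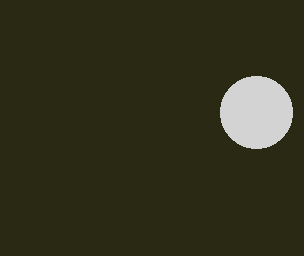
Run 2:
x = 256, y = 112, r = 36, c = 'lightgray'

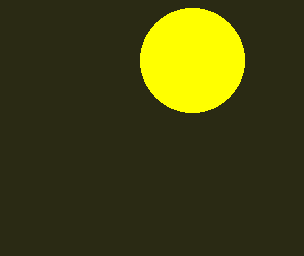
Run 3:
x = 192; y = 60; r = 52; c = 'yellow'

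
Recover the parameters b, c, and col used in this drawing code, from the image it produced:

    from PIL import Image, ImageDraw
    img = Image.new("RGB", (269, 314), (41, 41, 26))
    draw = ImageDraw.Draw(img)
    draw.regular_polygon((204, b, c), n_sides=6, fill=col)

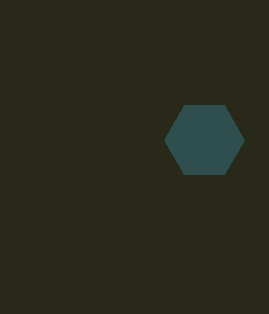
b = 140
c = 40
col = 'darkslategray'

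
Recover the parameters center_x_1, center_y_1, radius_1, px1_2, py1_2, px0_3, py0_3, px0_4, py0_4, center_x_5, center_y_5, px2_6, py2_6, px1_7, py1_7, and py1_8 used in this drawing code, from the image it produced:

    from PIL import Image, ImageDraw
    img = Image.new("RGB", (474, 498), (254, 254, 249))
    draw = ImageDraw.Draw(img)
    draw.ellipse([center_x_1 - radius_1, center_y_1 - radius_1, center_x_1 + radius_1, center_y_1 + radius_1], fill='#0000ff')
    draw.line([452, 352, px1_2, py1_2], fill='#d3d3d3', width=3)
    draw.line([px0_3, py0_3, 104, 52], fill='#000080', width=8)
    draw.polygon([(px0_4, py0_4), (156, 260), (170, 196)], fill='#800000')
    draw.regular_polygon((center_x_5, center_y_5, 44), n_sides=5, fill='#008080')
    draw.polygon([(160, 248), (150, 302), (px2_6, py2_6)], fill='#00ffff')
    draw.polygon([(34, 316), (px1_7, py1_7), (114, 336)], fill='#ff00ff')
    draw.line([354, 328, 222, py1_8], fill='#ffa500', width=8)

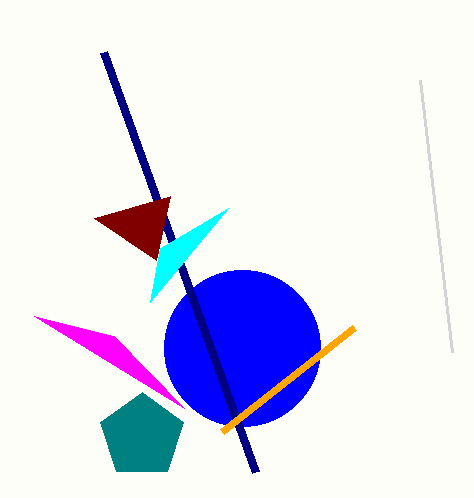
center_x_1 = 242; center_y_1 = 348; radius_1 = 78; px1_2 = 420; py1_2 = 80; px0_3 = 256; py0_3 = 472; px0_4 = 94; py0_4 = 218; center_x_5 = 142; center_y_5 = 436; px2_6 = 228; py2_6 = 208; px1_7 = 184; py1_7 = 408; py1_8 = 432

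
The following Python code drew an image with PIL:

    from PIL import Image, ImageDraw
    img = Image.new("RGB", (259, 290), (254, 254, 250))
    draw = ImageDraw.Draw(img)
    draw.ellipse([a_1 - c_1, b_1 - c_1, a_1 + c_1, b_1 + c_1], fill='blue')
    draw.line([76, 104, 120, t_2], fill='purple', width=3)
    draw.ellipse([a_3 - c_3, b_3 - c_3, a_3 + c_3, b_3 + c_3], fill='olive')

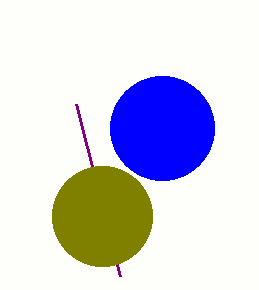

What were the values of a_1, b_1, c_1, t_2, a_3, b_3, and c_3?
a_1 = 162
b_1 = 128
c_1 = 52
t_2 = 276
a_3 = 102
b_3 = 216
c_3 = 50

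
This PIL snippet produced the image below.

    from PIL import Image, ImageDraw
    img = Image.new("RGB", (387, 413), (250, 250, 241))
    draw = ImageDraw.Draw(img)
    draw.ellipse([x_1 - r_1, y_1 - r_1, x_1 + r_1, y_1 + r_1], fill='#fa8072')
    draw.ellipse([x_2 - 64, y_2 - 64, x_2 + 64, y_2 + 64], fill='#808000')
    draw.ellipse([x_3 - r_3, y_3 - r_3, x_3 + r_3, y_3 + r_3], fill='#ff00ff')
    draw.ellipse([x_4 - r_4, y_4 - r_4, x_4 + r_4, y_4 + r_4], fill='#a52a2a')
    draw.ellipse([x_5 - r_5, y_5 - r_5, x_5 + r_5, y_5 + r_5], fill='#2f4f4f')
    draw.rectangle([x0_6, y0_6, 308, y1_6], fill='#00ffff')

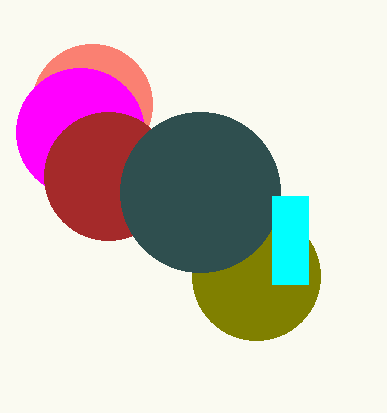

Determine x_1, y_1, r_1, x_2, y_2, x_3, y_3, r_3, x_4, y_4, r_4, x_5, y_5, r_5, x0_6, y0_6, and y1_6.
x_1 = 92
y_1 = 104
r_1 = 60
x_2 = 256
y_2 = 276
x_3 = 80
y_3 = 132
r_3 = 64
x_4 = 108
y_4 = 176
r_4 = 64
x_5 = 200
y_5 = 192
r_5 = 80
x0_6 = 272
y0_6 = 196
y1_6 = 284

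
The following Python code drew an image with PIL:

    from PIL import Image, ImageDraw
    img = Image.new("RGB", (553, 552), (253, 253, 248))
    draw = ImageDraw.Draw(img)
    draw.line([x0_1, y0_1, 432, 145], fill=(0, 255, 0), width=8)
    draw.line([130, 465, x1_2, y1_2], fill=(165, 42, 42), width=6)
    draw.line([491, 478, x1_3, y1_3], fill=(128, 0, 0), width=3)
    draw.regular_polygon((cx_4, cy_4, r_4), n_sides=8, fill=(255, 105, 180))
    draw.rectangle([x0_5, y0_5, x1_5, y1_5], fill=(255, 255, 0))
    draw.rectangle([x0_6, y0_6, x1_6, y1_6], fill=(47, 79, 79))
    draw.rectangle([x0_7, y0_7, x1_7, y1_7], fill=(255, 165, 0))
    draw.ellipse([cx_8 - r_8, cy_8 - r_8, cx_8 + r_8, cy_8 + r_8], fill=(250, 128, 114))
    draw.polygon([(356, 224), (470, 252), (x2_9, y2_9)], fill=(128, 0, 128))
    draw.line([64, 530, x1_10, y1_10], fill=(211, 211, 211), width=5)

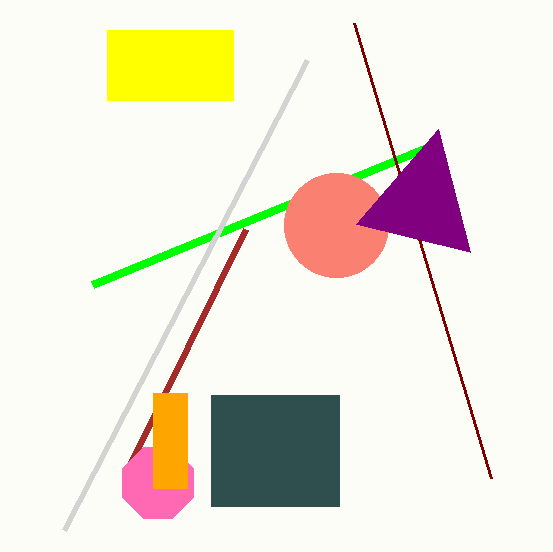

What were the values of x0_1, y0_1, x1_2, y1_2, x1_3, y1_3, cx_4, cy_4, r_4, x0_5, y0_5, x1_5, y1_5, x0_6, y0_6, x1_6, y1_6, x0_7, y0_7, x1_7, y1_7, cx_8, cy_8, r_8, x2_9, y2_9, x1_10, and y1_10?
x0_1 = 93; y0_1 = 284; x1_2 = 246; y1_2 = 229; x1_3 = 354; y1_3 = 23; cx_4 = 158; cy_4 = 483; r_4 = 38; x0_5 = 107; y0_5 = 30; x1_5 = 233; y1_5 = 100; x0_6 = 211; y0_6 = 395; x1_6 = 339; y1_6 = 506; x0_7 = 153; y0_7 = 393; x1_7 = 187; y1_7 = 488; cx_8 = 336; cy_8 = 225; r_8 = 52; x2_9 = 438; y2_9 = 129; x1_10 = 307; y1_10 = 60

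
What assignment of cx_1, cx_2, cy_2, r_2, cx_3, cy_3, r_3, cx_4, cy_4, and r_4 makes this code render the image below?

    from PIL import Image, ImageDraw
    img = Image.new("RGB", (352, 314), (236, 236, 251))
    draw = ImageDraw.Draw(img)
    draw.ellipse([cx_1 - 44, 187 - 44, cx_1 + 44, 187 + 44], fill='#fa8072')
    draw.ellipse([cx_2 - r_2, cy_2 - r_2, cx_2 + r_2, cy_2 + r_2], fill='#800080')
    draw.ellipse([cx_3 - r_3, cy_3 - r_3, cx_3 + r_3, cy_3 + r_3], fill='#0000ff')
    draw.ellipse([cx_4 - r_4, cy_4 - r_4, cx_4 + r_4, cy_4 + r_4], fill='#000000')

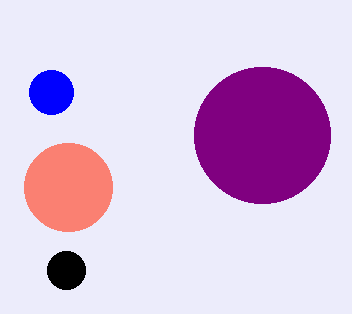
cx_1 = 68, cx_2 = 262, cy_2 = 135, r_2 = 68, cx_3 = 51, cy_3 = 92, r_3 = 22, cx_4 = 66, cy_4 = 270, r_4 = 19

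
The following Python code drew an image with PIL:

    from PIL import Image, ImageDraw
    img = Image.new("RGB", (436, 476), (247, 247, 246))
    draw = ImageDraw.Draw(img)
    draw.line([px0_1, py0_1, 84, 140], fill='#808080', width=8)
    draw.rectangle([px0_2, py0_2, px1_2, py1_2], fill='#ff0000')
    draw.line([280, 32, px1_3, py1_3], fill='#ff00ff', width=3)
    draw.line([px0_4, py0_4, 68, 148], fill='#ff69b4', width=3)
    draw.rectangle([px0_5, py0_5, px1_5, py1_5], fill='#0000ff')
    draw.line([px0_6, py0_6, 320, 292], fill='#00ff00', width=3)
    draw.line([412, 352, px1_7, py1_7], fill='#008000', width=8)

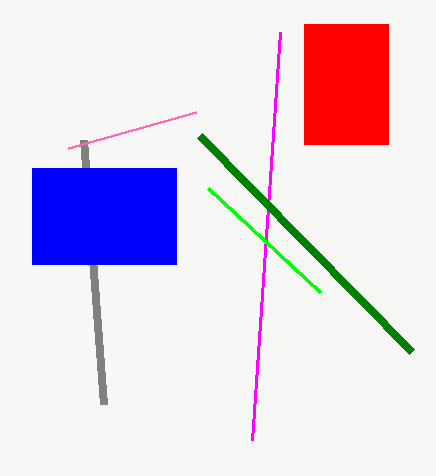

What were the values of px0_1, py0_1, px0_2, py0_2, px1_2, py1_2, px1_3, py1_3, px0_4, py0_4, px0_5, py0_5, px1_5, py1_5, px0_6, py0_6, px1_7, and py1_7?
px0_1 = 104
py0_1 = 404
px0_2 = 304
py0_2 = 24
px1_2 = 388
py1_2 = 144
px1_3 = 252
py1_3 = 440
px0_4 = 196
py0_4 = 112
px0_5 = 32
py0_5 = 168
px1_5 = 176
py1_5 = 264
px0_6 = 208
py0_6 = 188
px1_7 = 200
py1_7 = 136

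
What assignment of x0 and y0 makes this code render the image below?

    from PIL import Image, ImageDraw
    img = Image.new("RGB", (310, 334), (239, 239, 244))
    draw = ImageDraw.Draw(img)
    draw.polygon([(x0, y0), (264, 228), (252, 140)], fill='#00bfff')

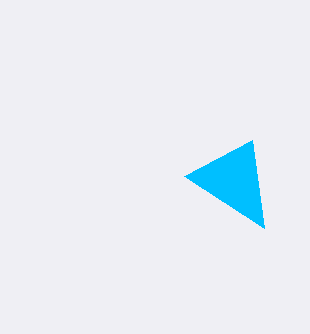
x0 = 184; y0 = 176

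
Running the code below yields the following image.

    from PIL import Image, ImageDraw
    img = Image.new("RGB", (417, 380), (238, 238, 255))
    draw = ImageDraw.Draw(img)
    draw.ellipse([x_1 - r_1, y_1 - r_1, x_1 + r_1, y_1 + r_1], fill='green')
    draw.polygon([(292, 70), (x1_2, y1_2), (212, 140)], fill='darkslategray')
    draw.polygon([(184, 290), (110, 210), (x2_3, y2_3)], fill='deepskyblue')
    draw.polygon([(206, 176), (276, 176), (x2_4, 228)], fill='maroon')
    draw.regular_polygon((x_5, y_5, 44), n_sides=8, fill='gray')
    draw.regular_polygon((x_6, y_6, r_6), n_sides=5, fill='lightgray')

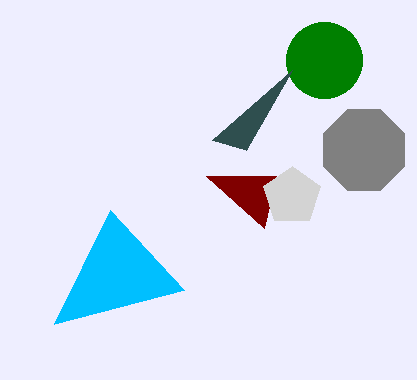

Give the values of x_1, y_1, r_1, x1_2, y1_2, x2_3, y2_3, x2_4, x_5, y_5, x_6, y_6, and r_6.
x_1 = 324; y_1 = 60; r_1 = 38; x1_2 = 246; y1_2 = 150; x2_3 = 54; y2_3 = 324; x2_4 = 264; x_5 = 364; y_5 = 150; x_6 = 292; y_6 = 196; r_6 = 30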